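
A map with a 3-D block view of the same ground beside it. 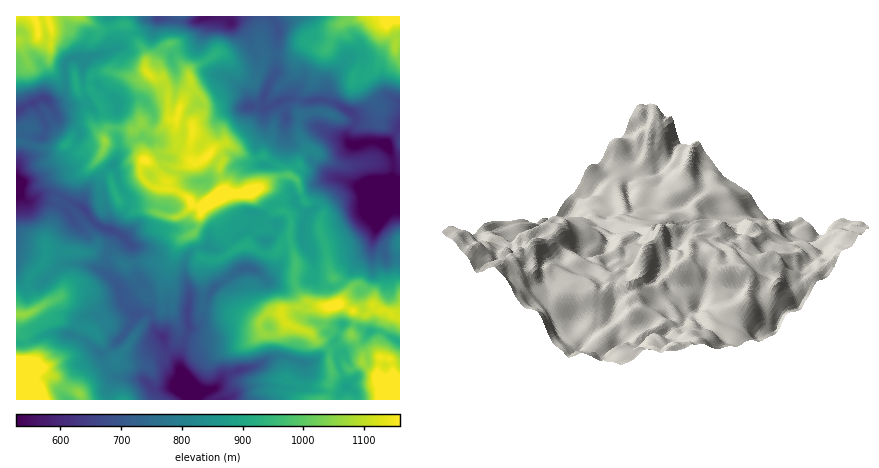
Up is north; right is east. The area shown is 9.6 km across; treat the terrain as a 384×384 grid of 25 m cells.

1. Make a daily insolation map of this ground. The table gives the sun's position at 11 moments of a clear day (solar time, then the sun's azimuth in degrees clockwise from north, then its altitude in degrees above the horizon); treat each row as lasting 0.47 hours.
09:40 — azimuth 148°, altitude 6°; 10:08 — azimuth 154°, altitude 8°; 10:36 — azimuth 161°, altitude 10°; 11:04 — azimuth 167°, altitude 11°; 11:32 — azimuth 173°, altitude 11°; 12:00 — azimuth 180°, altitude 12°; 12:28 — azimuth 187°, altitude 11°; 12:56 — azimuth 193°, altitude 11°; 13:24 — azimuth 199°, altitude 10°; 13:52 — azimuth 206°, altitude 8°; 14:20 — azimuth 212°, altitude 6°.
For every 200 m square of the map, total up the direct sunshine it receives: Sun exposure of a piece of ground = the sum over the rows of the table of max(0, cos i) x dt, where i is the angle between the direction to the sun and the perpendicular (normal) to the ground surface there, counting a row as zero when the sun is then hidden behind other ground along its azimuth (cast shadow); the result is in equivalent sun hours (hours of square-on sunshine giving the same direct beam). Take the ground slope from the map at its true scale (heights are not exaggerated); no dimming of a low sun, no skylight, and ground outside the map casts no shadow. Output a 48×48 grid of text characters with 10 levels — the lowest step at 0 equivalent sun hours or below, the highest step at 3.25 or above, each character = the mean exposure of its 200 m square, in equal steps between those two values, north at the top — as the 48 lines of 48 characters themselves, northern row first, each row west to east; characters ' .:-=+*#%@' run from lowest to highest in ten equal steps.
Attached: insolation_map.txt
+=-:.:=*+.                      :-:     .-=+=-=*
==--::-+#*::--:               ..::   .:-+*#*++*#
.:--===+=-==--.              ..:.. ..::=+=+****-
==#=-+*#+++--::    :.        .:...:-:..-=+==*#=:
=-**+*#*++:.  .   .:     :. .....:=*+=-===--=+==
-:-+++: .              .==-:...:---+**#*=:.::-=+
-=-+*:.        .    . .---=-:..--:--+*#*-..::-=+
*#%%#-:..:=+=:.==..  .  ..---::-..----++-.::=*##
@@@@#=-:.:-==*+=*+-  :.  ..:-:-:.:--:------=#%@@
%%##*+-=-:.:--+++=:. .:   ..:--.:--:=+==***##**#
*+-.-==+--:...:.--:. :-:  .:....:. ..  :+@@#=:.-
:  ..--:..:      -:.::...        .       =*=--:-
   : .::.        .:.-  :.        ..:-==-. :----=
 ....  .:.     :. ---:..           .::-*#+::----
:--.   .:- .----::=--::.              .-+**#%%#-
..     . :-.:-:  .:-::-:               .:-=--++-
#+-:.-=.:::+==:   .::::  -+:        .   .      -
*=-::=---.=#+..   :-:. .=:.:        :--.       :
=-:-===-:-%+:-==+:..:--=-..        ..=*=:..:--::
+**+=---=#+..----: .=*+:           .--::-==+*++=
==--=+++#*=:.-=+.....           :**::   .:--:--=
..=++*##*=--.-+##--:          :==-==            
 ...::=++-:-:.-+*#%%+    -+*#%@@*--=            
    .:::==-=+-:::--:-=..%@@@@@%+:..-=:          
      ...=+=*=-++:   *+#@@#+--=---.:: .         
       . .*###%##%@%@#%@#+--:::-=-:::...        
           :+#*------:-*=-::-:::..:::::.        
:.           :-+*+=:.-*=--:: .-=:.:.:-:..       
.:::.     ..  .-++++#@#=--: ..  .:. .::..      .
..::::::::-:     :-=*+.   .+*+:.:-.  .:.       .
...:::--=+=-:  .::-=+---:-***++=-::   .         
  ..      :-=--==--====+**+-..::. ::            
           .-=--=----+++++:       .             
       .:.  :--:-----=*+=.                      
      .::::.::-::-------.                       
    .=-----:.:--------::..          .           
  .++===--:...--=----::::...     .:--==+#- .-.  
=**-::--:.:.... .=+=-:--::::.  ==:.:=*%@@@%+#*=:
-. .:--:...:::  =+*+-:-:---:.:-==-.   -=:.=#*###
     .:---.-=. ---+--..:-=-:::-.:+**-.:-..    .=
        :---. :=:..:-::::::::=#%%%###=:--+-     
         .-: .-:...-=-:-::-=*@@@@@@#%@*:-=.     
      ... ...::..::=*=---+#@@@%*-=*%%*-..:. :.. 
-   .:.   .:-:::..-=**+=+#%%#-.     ..:.: =:....
  -=:     .:-=-==-==-*#***=.         .:::+*=    
 -:.==    ..  ..-=--:=*##+:...::::.   .-=+::-: .
=:  :=:  ...    .:. .:==:.-==:.::::.  :=-.-=--::
=.:: :++-..      .       -=::=++=-.    .  .--:::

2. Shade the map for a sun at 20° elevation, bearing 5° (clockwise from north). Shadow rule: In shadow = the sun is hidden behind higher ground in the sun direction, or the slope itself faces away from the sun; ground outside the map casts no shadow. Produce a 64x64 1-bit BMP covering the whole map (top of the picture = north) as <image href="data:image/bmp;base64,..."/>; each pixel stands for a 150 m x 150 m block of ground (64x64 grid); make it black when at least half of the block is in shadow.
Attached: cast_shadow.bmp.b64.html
<image width="64" height="64" href="data:image/bmp;base64,Qk0+AgAAAAAAAD4AAAAoAAAAQAAAAEAAAAABAAEAAAAAAAACAAATCwAAEwsAAAIAAAAAAAAA////AAAAAAAAAAAAAAAAAAAAAAEAAAAAAAAAB4AAAAAAAAAHAAAAAAAAAA4/AAHAAAAACH/gAEAAAAAAP//gAAAAAAAf/+AAAAAAAAP/4AAAAAAAAP+AAAAAAAAAD4ADAQAAAAAAAD/gAAAAAAAf//AAAAAAAH/4GAAAAAAAfwAAAAAAAAAAAAAAAAAAAAAAAAAAAAAAAAAAAAAAAAAAAAAAAAAAAAAAAAAAAAAAAAAAAAAAAAAAAAAAAAAfwAAAAAAAAA+AAAAAAAAcBgAAAAAAAB8AAAAAAAAED4AAAAAAAGADwAAAAAAB8fPmAAAAAAf///8AAAAABB+f/4AAAAAAAAX/wAAAAAAAAP/AAAAAAAfwP+AAAAAAD+AA4AAAANAMAAAAADxAGAgAAAYAP2AMAA4AAAA8AA4ADwAAEAAABgAAAAAQAIADAAAEAAAAgAAAAAAAAAAAAAAAAAAADAAAAAAAAAD+AAAAAAAAA/wAAAAAAAAGAAAAAAAAAAgAAAAAAAAAAYDAAAAAAAADwPAAAAAAAAPA/gAAAAAAA+P8AAAAAAAAP/wAAAAAAAAf/AAAAAAAAAcMAAAAAAAQAAQAAAAAADAAAAAAAAAAAAABgAAAAAAAABDAAAAAAAAQAAAAAAAAADgAAAAAAAAAcAAQAAAAAADgADAAAAAAAMEAAAAAAAAAAA=="/>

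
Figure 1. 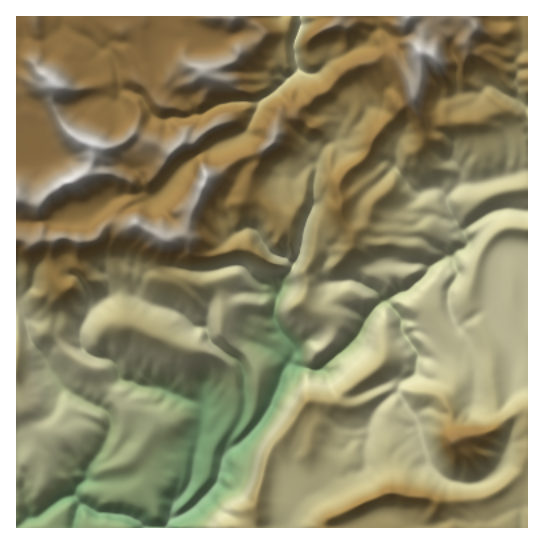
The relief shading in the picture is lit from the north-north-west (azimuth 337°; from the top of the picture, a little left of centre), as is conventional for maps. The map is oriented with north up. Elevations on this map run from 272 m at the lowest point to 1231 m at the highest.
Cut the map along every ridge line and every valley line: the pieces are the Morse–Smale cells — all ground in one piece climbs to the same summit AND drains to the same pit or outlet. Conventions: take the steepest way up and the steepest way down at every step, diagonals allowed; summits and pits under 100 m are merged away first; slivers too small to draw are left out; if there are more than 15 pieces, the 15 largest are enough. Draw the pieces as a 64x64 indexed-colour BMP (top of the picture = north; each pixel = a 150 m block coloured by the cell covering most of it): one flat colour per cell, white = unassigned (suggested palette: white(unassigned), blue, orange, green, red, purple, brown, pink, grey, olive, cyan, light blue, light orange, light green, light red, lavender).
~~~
<image width="64" height="64" href="data:image/bmp;base64,Qk12CAAAAAAAAHYAAAAoAAAAQAAAAEAAAAABAAQAAAAAAAAIAAATCwAAEwsAABAAAAAAAAAA////ALR3HwAOf/8ALKAsACgn1gC9Z5QAS1aMAMJ34wB/f38AIr28AM++FwDox64AeLv/AIrfmACWmP8A1bDFABERERERERERERMzMzMzMzMzVVVVVVVVVVVVVVVVVQAAEYERERERERERETMzMzMzMzM1VVVVVVVVVVVVVVVVUAARiBERERERERERETMzMzMzMzVVVVVVVVVVVVVVVVVVUBiIiBEREREREREREzMzMzMzM1VVVVVVVVVVVVVVVVVVGIiIgRERERERERERMzMzMzMzM1VVVVVVVVVVVVVVVVUYiIiIERERERERERETMzMzMzMzNVVVVVVVVVVVJVVVVRiIiIiBERERERERERMzMzMzMzMzNVVVVVVVUiIiJVVViIiIiIERERERERERETMzMzMzMzMzNVVVVVUiIiIiJVWIiIiIiBERERERERERMzMzMzMzMzMzVVVVUiIiIiIlVYiIiIiIgREREREREREzMzMzMzMzMzNVVVVSIiIiIiVViIiIiIiBEREREREREREzMzMzMzMzM1VVVVIiIiIiIlWIiIiIiIgRERERERERERMzMzMzMzMzVVVVUiIiIiIiVYiIiIiIiBERERERERERETMzMzMzMzNVVVUiIiIiIiJViIiIiIiIEREREREREREREzMzMzMzMzVSIiIiIiIiIlWIiIiIiIERERERERERERETMzMzMzMzMiIiIiIiIiIiVYiIiIiBEREREREREREREREzMzMzMzMzIiIiIiIiIiJViIiIiBERERERERERERERETMzMzMzMzMyIiIiIiIiIlWIiIgREREREREREREREREREzMzMzMzMzMiIiIiIiIiVYiIgRERERERERERERERERETMzMzMzMzMzIiIiIiIiJViIgRERERERERERERERERERMzMzMzMzMzMyIiIiIiIlWIiBEREREREREREREREREREREREzMzMzMzIiIiIiIiVYiBERERERERERERERERERERERERMzMzMzMiIiIiIiIliIERERERERERERERERERERERERETMzMzMyIiIiIiIiWIEREREREREREREREREREREREREREzMzMyIiIiIiIiIoERERERERERERERERERERERERERERMzMyIiIiIiIiIigRERERERERERERERERERERERERERETMzIiIiIiIiIiKBERERERERERERERERERERERERERERMzMiIiIiIiIiIhERERERERERERERERERERERERERERETMiIiIiIiIiIiERERERZhERFmERERERERERERERERERESIiIiIiIiIiJhERERFmZmZmYREREREREREREREREREREiIiIiIiIiImYRERFmZmZmZhEREREREREREREREREREREiIiIiIiIiZmERFmZmZmZmYRERERERERERERERERERERIiIiIiIiJmZmZmZmZmZmZmZmZmERERERERERERERERESIiIiIiImZmZmZmZmZmZmZmZmZhERERwREREREREREREiIiIiIiZmZmZmZmZmZmZmZmZhEREczBEREREREREREREiIiIiJmZmZmZmZmZmZmZmZmEREczMwRERERERERERERIiIiImZt3d3dZmZmZt1mZmZhEczMzBEREREREREREREiIiIiZm3d3d3WZmbd3dZmZmzMzMzMERERERERERERESIiIiKqp33d3d3d3d3d3WZmbMzMzBERERERERERERERESIiIqqnd3d33d3d3d3dZmZszMzMERERERERERERERERESIiqqd3d3d93d3d3d1mZszMzMwRERERERERERERERERERGqqnd3d3d9d3fd3dZmbMzMwREREREREREREREREREREaqqp3d3d3d3d33d1mZszMzBERERERERERFEREERERERqqqqp3d3d3d3d93dZmbMzMERERERERERFERERBERERGqqqqqp6qqqnd33d3dZszMzMwRERERERFEREREEREREaqqqqqqqqqqqnd93d3WbMzMzMERERERFEREREERERERqqqqqqqqqqqqp3d93d3czMzMzBERERERREREQRERERGqqqqqqqqqqqp3d3d93QAMzMzBERERERFERERBEREREaqqqqp3d3eqd3d3d3d9AADMzBEREREREUREREERERERqqqqp3d3d3d3d3d3d3dwAAzMERFEERERREREQRERERGqqqp3d3d3d3d3d3d3d3AADMzBERRBERRERERBEREREaqqp3d3d3d3e7u7d3d3dwAAzMwRFEERREREREERERERqu7gB3d3d3e7u7u7t3d3AAAMwRERRBREREREQRERERGu7uAAAAd3d7u7u7u7u7uwAAABERFEREREREREEREREe7u4AAAAAe7uZu7u7u7u7sAAAABFEREREREREREERRB7u7u7u7gC7uZm7u7u7u7u7AAAABEREREREREREREREHu7u7u7u7pmZmZu7u7u7u7uwAAAAREREREREREREREQe7u7u7u7umZmZmbmZu7u7u7v/8AAEREREBERERERERB7u7u7u7umZmZmZmZmZu7u7u///AAAAREAAREREREREHu7u7u7u6ZmZmZmZmZmbu7u7////8AAAAABEREREREQe7u7u7umZmZmZmZmZmZmbu7v/////8AAAAERERERERBAAAO7pmZmZmZmZmZmZmZm7u//////wAAAAREREREREEAAACZmZmZmZmZmZmZmZm7u7//////8AAAREREREREQQAAAJmZmZmZmZmZmZmZm7u7u//////wAAREREREREER"/>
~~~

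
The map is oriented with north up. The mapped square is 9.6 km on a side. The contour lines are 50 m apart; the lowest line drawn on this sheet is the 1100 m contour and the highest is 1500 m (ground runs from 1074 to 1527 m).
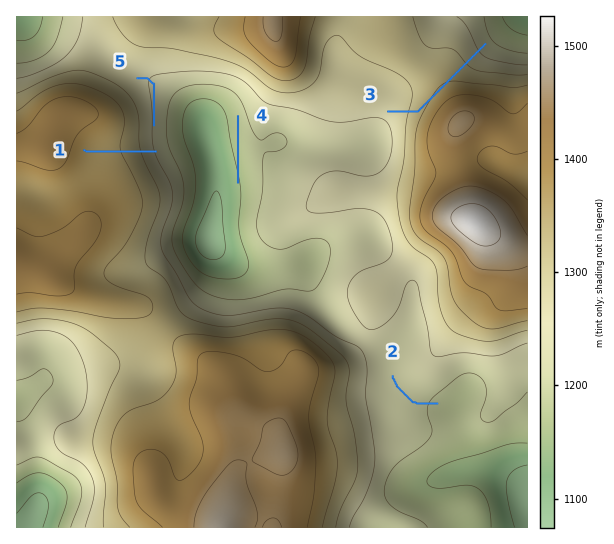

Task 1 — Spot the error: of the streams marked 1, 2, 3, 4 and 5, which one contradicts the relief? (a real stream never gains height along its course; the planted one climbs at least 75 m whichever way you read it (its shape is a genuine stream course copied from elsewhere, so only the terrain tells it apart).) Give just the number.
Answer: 3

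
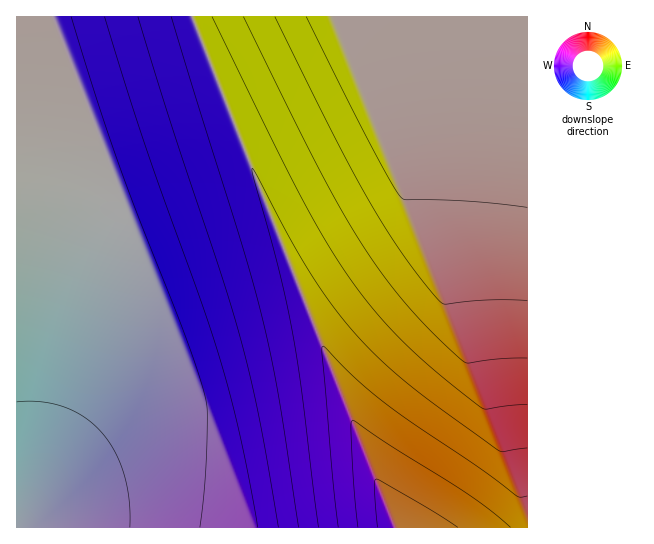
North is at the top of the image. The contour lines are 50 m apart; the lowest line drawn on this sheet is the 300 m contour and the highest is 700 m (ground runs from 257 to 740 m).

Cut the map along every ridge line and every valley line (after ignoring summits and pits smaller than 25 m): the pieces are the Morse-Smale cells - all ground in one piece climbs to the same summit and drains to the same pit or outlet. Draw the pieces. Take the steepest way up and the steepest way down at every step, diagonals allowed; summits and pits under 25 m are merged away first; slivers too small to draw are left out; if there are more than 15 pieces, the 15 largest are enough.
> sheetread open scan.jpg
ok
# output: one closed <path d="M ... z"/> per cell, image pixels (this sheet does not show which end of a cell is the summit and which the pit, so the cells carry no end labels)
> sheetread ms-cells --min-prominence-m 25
<path d="M191 16l-175 1 0 510 379 1z"/><path d="M527 16l-335 1 179 450 26 61 131-1z"/>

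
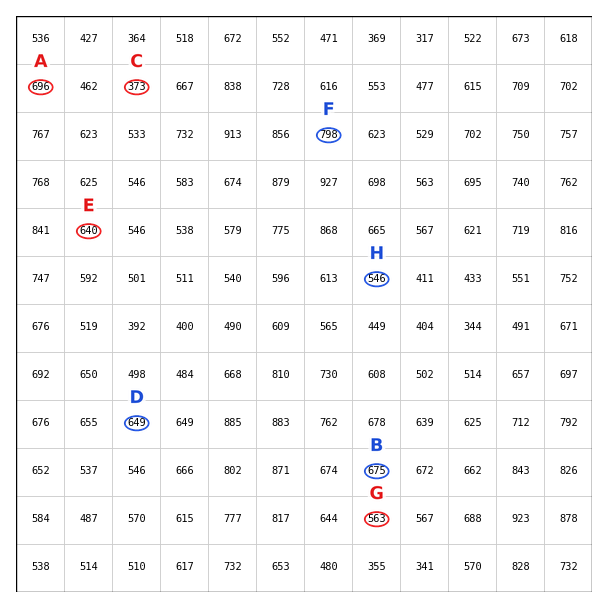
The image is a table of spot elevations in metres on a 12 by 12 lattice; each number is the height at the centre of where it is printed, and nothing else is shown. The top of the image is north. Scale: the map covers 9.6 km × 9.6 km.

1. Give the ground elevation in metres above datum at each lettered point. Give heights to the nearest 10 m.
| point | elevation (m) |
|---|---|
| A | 700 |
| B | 680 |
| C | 370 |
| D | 650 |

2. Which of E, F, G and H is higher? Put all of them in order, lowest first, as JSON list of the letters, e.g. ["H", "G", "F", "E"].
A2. ["H", "G", "E", "F"]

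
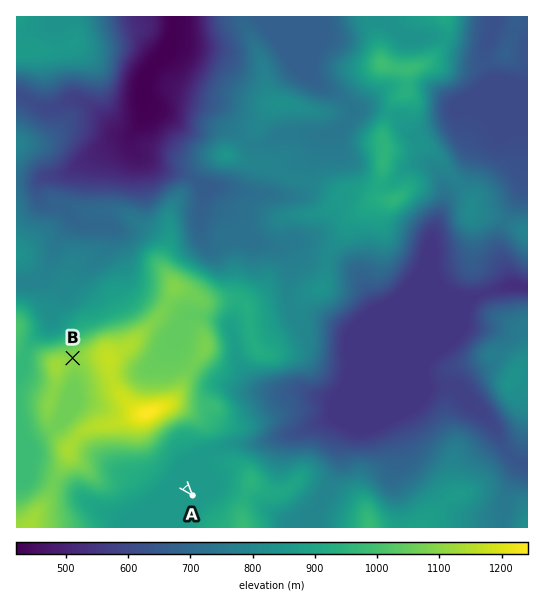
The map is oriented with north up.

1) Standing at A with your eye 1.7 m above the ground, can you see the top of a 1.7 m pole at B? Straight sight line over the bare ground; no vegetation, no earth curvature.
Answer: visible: false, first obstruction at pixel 159 456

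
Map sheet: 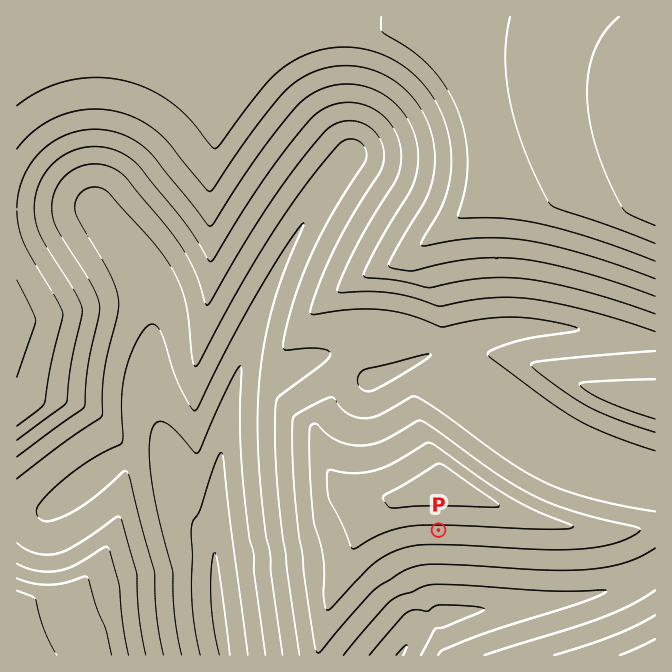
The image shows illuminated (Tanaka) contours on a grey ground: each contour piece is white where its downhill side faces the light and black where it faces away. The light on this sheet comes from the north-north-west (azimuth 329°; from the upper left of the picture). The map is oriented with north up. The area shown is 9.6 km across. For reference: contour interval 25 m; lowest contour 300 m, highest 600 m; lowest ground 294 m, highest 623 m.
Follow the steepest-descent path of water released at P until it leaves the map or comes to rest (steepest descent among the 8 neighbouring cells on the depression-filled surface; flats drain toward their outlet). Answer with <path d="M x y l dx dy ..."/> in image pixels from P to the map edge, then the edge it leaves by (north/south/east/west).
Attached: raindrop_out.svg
<path d="M438 530l0 85-6 7-8 2-7 4 0 2-10 14-2 4-5 7"/>
exit: south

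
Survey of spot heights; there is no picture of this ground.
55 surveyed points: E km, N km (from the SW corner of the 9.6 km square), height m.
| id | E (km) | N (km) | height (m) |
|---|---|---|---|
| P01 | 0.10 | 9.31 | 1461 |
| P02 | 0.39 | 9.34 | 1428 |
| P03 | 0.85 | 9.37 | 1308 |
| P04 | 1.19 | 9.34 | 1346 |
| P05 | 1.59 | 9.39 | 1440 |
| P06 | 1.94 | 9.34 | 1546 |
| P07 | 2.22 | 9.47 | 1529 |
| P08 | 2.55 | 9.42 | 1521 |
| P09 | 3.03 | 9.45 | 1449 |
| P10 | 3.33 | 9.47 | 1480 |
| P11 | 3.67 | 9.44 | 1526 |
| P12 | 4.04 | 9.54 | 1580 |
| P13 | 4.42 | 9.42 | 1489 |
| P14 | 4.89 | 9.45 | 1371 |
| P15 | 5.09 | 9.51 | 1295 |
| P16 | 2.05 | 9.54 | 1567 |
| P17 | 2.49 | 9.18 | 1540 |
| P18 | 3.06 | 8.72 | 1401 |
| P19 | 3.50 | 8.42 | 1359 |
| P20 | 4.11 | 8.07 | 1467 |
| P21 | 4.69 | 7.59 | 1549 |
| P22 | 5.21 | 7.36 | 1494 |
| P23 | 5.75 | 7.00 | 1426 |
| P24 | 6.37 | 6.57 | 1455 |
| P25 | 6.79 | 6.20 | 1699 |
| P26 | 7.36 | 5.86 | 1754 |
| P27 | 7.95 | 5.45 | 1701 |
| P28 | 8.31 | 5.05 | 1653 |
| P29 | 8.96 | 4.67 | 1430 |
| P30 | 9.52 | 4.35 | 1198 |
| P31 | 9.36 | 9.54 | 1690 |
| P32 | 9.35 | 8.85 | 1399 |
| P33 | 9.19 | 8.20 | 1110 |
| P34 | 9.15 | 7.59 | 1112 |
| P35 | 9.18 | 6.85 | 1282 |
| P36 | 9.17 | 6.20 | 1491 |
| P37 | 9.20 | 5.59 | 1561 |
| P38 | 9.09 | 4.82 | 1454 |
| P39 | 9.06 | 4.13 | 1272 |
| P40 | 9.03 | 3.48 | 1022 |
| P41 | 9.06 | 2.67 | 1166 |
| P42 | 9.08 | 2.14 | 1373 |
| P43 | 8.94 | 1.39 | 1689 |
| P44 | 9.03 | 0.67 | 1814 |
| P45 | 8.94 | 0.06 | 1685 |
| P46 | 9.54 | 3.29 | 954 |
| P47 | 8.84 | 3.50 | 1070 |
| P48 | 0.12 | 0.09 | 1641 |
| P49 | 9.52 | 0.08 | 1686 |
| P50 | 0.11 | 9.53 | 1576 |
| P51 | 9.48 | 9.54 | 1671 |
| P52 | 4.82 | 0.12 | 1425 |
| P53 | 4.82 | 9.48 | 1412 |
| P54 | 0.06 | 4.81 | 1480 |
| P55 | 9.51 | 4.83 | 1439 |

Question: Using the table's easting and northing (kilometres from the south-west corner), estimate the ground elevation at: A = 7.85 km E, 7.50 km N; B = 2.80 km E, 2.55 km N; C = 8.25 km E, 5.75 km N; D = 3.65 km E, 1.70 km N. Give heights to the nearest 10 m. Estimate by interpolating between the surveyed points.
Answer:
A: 1380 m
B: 1560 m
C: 1570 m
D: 1390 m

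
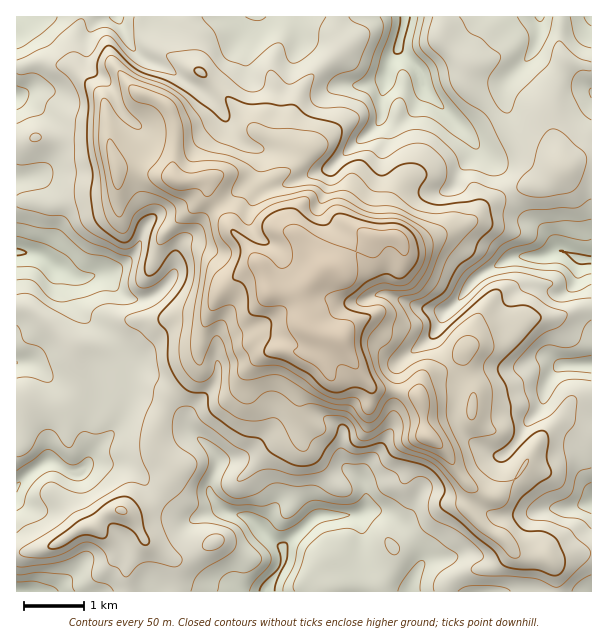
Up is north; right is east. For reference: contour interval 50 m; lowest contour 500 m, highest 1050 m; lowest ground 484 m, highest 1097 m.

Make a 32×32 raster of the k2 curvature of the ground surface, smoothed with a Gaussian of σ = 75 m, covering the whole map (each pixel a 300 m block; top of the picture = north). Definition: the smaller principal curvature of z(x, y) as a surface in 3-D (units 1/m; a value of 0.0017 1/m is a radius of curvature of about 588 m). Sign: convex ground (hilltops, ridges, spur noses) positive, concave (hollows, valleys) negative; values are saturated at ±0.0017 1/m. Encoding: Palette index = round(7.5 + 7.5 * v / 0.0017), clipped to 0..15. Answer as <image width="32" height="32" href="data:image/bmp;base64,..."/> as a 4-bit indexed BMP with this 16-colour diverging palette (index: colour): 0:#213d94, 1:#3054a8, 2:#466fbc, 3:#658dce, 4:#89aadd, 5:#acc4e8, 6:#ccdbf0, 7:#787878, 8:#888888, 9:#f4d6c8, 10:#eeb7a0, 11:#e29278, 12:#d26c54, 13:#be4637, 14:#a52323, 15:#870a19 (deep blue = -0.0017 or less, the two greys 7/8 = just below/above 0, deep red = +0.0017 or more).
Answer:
<image width="32" height="32" href="data:image/bmp;base64,Qk12AgAAAAAAAHYAAAAoAAAAIAAAACAAAAABAAQAAAAAAAACAAATCwAAEwsAABAAAAAAAAAAlD0hAKhUMAC8b0YAzo1lAN2qiQDoxKwA8NvMAHh4eACIiIgAyNb0AKC37gB4kuIAVGzSADdGvgAjI6UAGQqHADRXdnZ3ZmMJiHeESWVDNFWGQmdmd2V6BId2dzVXWHiGeJM1aGaJVhOYhYhWUlhpd3VnhGdkaVBRJ3WFVkdnWXdVRWmFZjAEaCACNVd2RCETWXVWVXcVp1VYkog0R4ZmdARCVVaINIZXVUNlM2ZWiISBRkd4eVJGeZUyVEZ0M4ZmhHdmeHQndXh2Jwa5NHNXV3d3hmhzaIdnYRgiVChnFXeHd3dnZUiHViY4M5VId2KIlmd3Z1dEdlRqZ0SUV3dhiDV3d3V4cXZXd3chhWVDVAB2iHdleGGHd3dzUwSJd1R3d3dmd1ZiZmiHhGdgiGZ2d3dld3Z1dGZGdUaVIBdml3eGVnQQNXg5d2UwAFcDlmMmhkMyeQR4VmZ4lVp2UCd4dCFWUwczZGlWeGZolWgQABFWVmgUYkZSR3ZYenVnZoRXd1d5UFYoVZhFdnlGeIZFd4hmaGMlY1J4NmNDNGd1aHZmZ0hUlodGIVNWZlQnZYeGVWZIVZWJZXYQd1iJRUV3lodUaGVkRTRnhgZImGRXd4eIU3hVdlVYd4dQVoc0d3d3ZXN1NndUeHdnlxZjJnaIdjZUgpeTJ2VnRGUnMYdmiHVlZTR1AXdVdnQzFwaHZHdld4ZJAFeFV3R3mBMleIY2h1Z2RQh2dmZ1Z4hQiXd4VXV1ZiFnd3Z2dnh3gGh3h2N1"/>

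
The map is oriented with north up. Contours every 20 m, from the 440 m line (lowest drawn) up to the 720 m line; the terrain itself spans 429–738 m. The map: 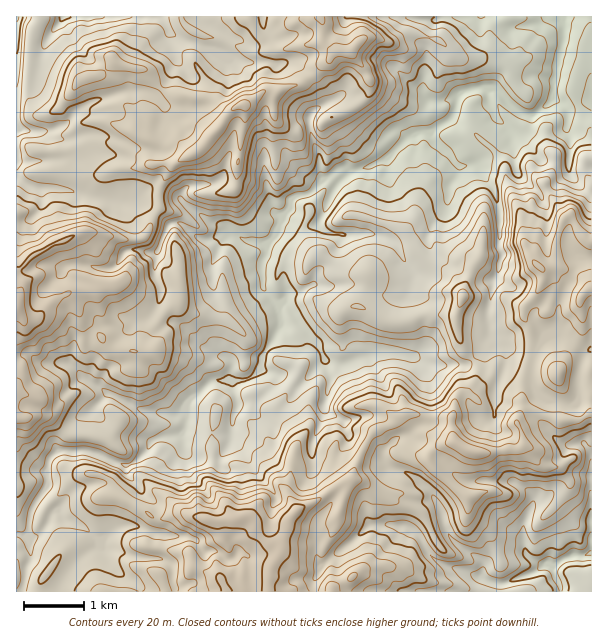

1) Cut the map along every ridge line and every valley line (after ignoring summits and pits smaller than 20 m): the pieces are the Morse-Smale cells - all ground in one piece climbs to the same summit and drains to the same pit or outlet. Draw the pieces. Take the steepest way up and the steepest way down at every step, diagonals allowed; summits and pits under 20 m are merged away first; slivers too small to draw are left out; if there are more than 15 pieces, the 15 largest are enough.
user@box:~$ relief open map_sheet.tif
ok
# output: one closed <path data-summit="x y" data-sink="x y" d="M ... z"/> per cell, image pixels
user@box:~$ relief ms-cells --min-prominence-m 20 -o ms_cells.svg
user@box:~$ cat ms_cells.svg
<path data-summit="296 512" data-sink="563 17" d="M374 234l-32 1-6 17-6 9-11 9-5 12-18 12-8 0-2 2-3 7 6 5 9 13 20 21 7 18-14 14-6 0-9-4-6 0-8 4-13-2 2 11-6 10-13 10-14 1-6 16 0 11-2 2-21 0-24-5-3 6-27 5-20 23-9 4-37-15-32 0-8 8-3 12 2 15-17 26-3 24-12-2 1 58 297-1 0-12 11-16-3-5 2-10 12-21 10-41 6-7 4-17 12-24 6-6 18-8 10-9 12-1 15 4 3-4-2-31-9-21-7-5 10-9 2-4-2-23-4-16-10-11 4-22-10-11-11-20z"/><path data-summit="17 308" data-sink="563 17" d="M347 96l-6 0-29 17-4 10 5 20 6 10 3 27-10 12-4 2-12 2-6 5 0 6-8 11-5 15-11 13-23-6-10-6-11 0-10 6-9 0-23-17-10 1-14-12-5 9-3 12-8 7-18 0-29-8-10 0-51 24-16 16 0 85 13-3 12 8 28 2 15 15 24 14-18 19-10 4-10 9-12 16-2 6 3 4 30 0 37 15 9-4 20-23 27-5 3-6 24 5 21 0 2-2 0-11 6-16 14-1 13-10 6-10-2-11 13 2 8-4 6 0 9 4 6 0 14-14-7-18-35-40 5-8 8 0 18-12 5-12 11-9 6-9 6-17 32-1 10 2 12 7 8 18 6 5 11-8 7-10 0-14 6-12 12-13 4-23 8-13 0-8-24-24-5-8-6-1-15 6-7-6-17 2-20-18-8-12z"/><path data-summit="473 452" data-sink="591 554" d="M534 412l-7 0-10 8 7 24-6 6-14 0-9 2-25-1-16-10-4-21-19-2-5 6-9 3-7 7-14 5-14 14 2 9 6 7 21 6 21 19 7 12 6 22 6 11 7 7 18 10 6 7 1 7 5-6 27-11 10 0 15 11 15 1 14-9 13 0 10-4 0-97-8-11-17 1-9-5-14-14-2-10z"/><path data-summit="17 308" data-sink="563 17" d="M591 16l-150 0-4 3-4 4-7 24 1 12-5 25 2 11 6 6-2 9 8 13 4 3 11-7 5-9 1-12 4-6 13-4 15 0-1 14 8 15 16 16 10 5 20 22 16 3 11-1 2 14 16 16 4 1z"/><path data-summit="539 266" data-sink="563 17" d="M489 88l-15 0-13 4-4 6-1 12-5 9-14 8-7 7 4 7 25 25 15-2 20 27 6 28-1 27 3 12-3 12-6 11-5 25 2 29 8 9 8 2 12 8 15 2 13-18-2-6-10-14 1-6 7-6 6 0 7 2 3 5 4-17 10-20 6-18 14 0 0-64-5-2-18-20-15 14-12 6-5 0-6-5-14-14-6-29 0-10-15-17-8-15z"/><path data-summit="243 105" data-sink="17 17" d="M201 46l-7 8 0 9 12 21 0 11-2 3-27-2-15-6-7 6-11-5-18 0-37 12-14 9-12 14-14 5 13 10 0 17 8 3 0 16-4 13 42 10 29 0 19 12 4-5 0-19 10-20 7-6 21-11 35-42 16-6 15-12 12 1 12-6 11-1 11-8-7-9-9-6-10 0-8 4-6-4-36-1z"/><path data-summit="243 105" data-sink="563 17" d="M309 78l-10 7-11 1-12 6-12-1-15 12-16 6-35 42-21 11-7 6-10 20 0 19-3 6 13 11 10-1 23 17 9 0 10-6 11 0 10 6 23 6 11-13 5-15 8-11 0-6 6-5 12-2 14-14-3-27-6-10-5-20 4-10 10-8 0-6z"/><path data-summit="462 297" data-sink="563 17" d="M474 164l-16 3 0 6-8 13-4 23-12 13-6 12 0 14-7 10-11 9 4 5-4 22 10 11 6 28-2 15-10 9 15 7 36 2 17-16 8-14-2-30 5-25 6-11 3-12-3-12 1-27-6-28z"/><path data-summit="350 51" data-sink="563 17" d="M440 16l-119 0 1 25 10 9 5 1-27 26 12 22 0 6 19-9 6 0 9 8 8 12 20 18 17-2 7 6 15-6 8 1 8-7-11-16 2-9-6-6-2-11 5-25 0-18 6-18z"/><path data-summit="17 308" data-sink="17 17" d="M20 128l-4 1 1 142 15-15 51-24 10 0 29 8 18 0 8-7 3-12 5-6-1-4-18-11-29 0-42-10 4-13 0-16-8-3 0-17-14-9-19 0z"/><path data-summit="114 60" data-sink="63 17" d="M161 16l-98 0-21 30-11 1-1 49 6 15 8 4 12-5 16-17 8-13 21-6 13-13 12 6 18 3 17 18 7-7 8-21-6-15 0-12z"/><path data-summit="296 512" data-sink="591 554" d="M414 414l-15 2-7 8-18 8-6 6-12 24-4 17-6 7-9 36-13 26-2 10 2 4 5-2 42-36 22 0 12 2 8 4 8 9 7 15 10 8 42 15 2-14-31-24-6-11-6-22-7-12-16-16-11-6-15-3-8-10 2-9 6-6 12-8 8-2 7-7 9-3 4-4-1-2z"/><path data-summit="473 452" data-sink="563 17" d="M506 346l-4 1 3 3 0 15-11 27 0 24-2 4-12-2-11-16 1-7 17-18-4-29-18 18-27 0-18-6 10 23 0 34 2 3 18 0 4 21 20 11 21 0 26-4 3-4-7-24 10-8 15 3 5-11 0-5-12-9-3-9 2-24-16-3z"/><path data-summit="332 591" data-sink="591 554" d="M393 524l-22 0-46 39 6 9 0 15 2 5 166-1 1-8-11-1-10-6-41-14-10-8-7-15-8-9-8-4z"/><path data-summit="17 419" data-sink="563 17" d="M29 354l-13 5 1 116 7 0 9-5 12 2 3-2 1-11 9-9 0-9 12-16 10-9 10-4 18-19-24-14-15-15-28-2z"/>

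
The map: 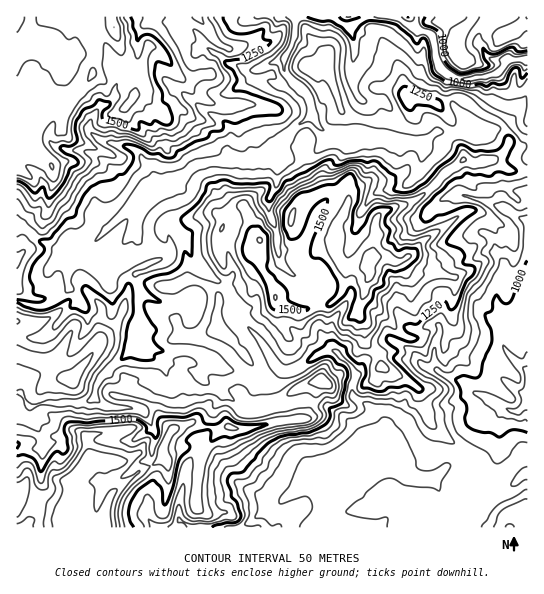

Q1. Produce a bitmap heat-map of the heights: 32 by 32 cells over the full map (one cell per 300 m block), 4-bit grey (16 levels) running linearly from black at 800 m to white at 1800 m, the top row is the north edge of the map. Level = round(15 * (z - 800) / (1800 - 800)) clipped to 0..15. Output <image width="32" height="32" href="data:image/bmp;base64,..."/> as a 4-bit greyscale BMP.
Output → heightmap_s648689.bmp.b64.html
<image width="32" height="32" href="data:image/bmp;base64,Qk12AgAAAAAAAHYAAAAoAAAAIAAAACAAAAABAAQAAAAAAAACAAATCwAAEwsAABAAAAAAAAAAAAAAABEREQAiIiIAMzMzAERERABVVVUAZmZmAHd3dwCIiIgAmZmZAKqqqgC7u7sAzMzMAN3d3QDu7u4A////AMzu7sqZiIdVRENERERERWbd3u7KqpqHVERDRERERERV3N7t26uahlRERERERERERMvN7dy8qodlRERERERERES6vO7dzKqYdlREREREREREqavdzLy6qphlVURERFRDNJmbu7uru6uqqYZUREVUMzOImYiZmZqZmZmXZURWVDIiiZmImYiIiIiJmXZmZlMiIpmql4iIh4iIeJl2iHVDMyKZmah3d4d4iIh3Z4dlVEMymJmZdnd4iIiJh3iHZlVDI5iJiIZ3iJiImYial3ZWQzOHd3h3d3eIiaqqq5iHZkMzd2Z3d3d3iJq6qquoiHdTM3ZmZmZ3h4iaqqq8upmIZDOGZmZmZneZq6qrvMu5h3VDh2VVVWZ3mbuau7vLqYdlRHh2ZVVmd5qqm6u7uoiHZVSJh2ZVZniaqaururqHd3ZUmqhmZVVniZeLu7qZiGZlVbu5d2VVVnd3aJq6h2d2ZmbMyph2VlVVVVZ4iHZmeHd2zLqYh3dmVVVVZlVlVWd3dszLmImZh2ZmVVVVVVVWZmbMy5q7u5h3dmVFZVZmZmZlzMy6zLqYiHdlRmVWd3ZlVczMzLy6mYdmVFZVVnZURETMzNzMuqmXZVVmVFVUIzIjzMzMy7qYh3ZFZlRVVDVDIszMzMu5mIh3ZFVERDM1RFTMzN3KmZmGZlRDMzMjRFRF"/>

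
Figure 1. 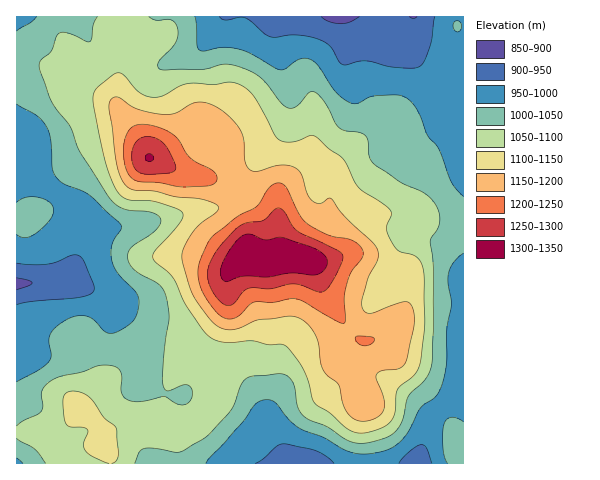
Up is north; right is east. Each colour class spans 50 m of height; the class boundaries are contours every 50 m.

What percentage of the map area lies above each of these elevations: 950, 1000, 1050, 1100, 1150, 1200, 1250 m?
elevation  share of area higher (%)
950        95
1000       76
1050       55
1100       33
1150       20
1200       9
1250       4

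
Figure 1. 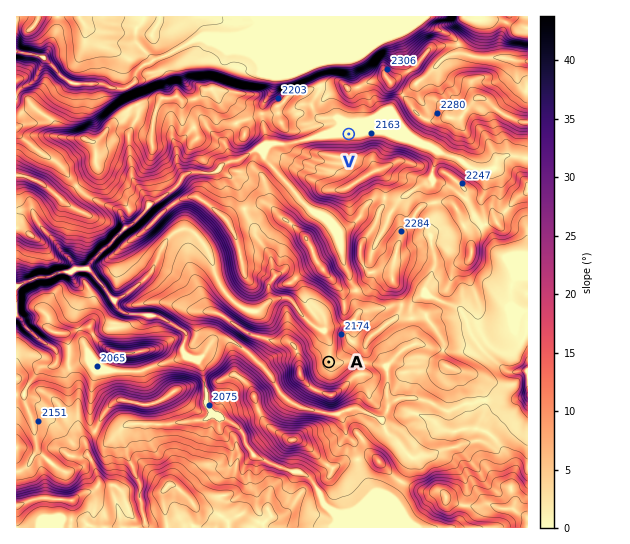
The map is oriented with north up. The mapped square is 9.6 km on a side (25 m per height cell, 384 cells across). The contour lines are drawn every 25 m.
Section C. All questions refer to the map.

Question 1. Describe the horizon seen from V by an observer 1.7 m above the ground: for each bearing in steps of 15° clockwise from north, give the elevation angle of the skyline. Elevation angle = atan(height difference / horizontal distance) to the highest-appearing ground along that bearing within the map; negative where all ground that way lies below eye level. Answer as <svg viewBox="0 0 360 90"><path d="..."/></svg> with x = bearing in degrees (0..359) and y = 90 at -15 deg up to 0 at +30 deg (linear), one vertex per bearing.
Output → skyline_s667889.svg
<svg viewBox="0 0 360 90"><path d="M0 44l15 3 15-2 15 1 15 6 15-1 15 2 15-2 15-15 15-5 15-1 15-1 15 0 15 2 15 2 15 5 15 7 15 12 15-3 15 0 15 0 15 1 15 0 15-3"/></svg>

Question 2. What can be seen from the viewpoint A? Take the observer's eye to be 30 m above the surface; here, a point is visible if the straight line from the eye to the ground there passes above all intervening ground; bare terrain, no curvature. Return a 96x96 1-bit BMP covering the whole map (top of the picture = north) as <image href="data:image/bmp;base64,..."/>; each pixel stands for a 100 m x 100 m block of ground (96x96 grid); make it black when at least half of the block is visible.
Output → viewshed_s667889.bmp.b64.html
<image width="96" height="96" href="data:image/bmp;base64,Qk2+BAAAAAAAAD4AAAAoAAAAYAAAAGAAAAABAAEAAAAAAIAEAAATCwAAEwsAAAIAAAAAAAAA////AAAAAAAAAAAAAAAAAAAAAAAAAAAAAAAAAAAAAAAAAAAAAAAAAAAAAAAAAAAAAAAAAAAAAAAAAAAAAAAAAAAAAAAAAAAAAAAAAAAAAAAAAAAAAAAAAAAAAAAAAAAAAAAAAAAAAAAAAAAAAAAAAAAAAAAAAAAAAAAAAAAAAAAAAAAAAAAAAAAAAAAAAAAAAAAAAAAAAAAAAAAAAAAAAAAAAAAAAAAAAAAAAAAAAAAAAAAAAAAAAAAAAAAAAAAAAAAAAAAAAAAAAAAAAAAAAAAAAAAAAAAAAAAAAAAAAAAAAAAAAAAAAAAAAAAAAAAAAAAAAAAAAAAAAAAAAAAAAAAAAAAAAAAAAAAAAAAAAAAAAAAAAAAAAAAAAAAAAAAAAAAAAAAAAAAAAAAAAAAAAAAAAAAAAAAAAAAAcAAAAAAAAAAAAAAB+AAAAAAAAAAAAAAD/AAAAAAAAAAAAAAD/gAAAAAAAAAAAAAH/4AAAAAAAAAAAAAH/4AAgAAAAAAAAAAH/4AAAAAAAAAAAAAH/8AAAAAAAAAAAAAH/8AAAAAAAAAAAAAH/8AAAAAAAAAAAAAH/EAAAAAAAAAAAAAD/AAAAAAAAAAAAAAA8AAAAAAAAAAAAAAB+AAAAAAAAAAAAAAT/AAAAAAAAAAAAAAX/gAAAAAAAAAAAAAP/AAAAAAAAAAAAAAP/AAAAAAAAAAAAAAf/YAAAAAAAAAAAAB/+OYAAAAAAAAAAAx/8P4AAAAAAAAAAB4P8P4AAAAAAAAAAD4H4PgAAAAAAAAAAD4DgIAAAAAAAAAAAD4DAIAAAAAAAAAAAD4BAIAAAAAAAAAAADwAAIAAAAAAAAAAADw+AAAAAAAAAAAAAHx+AAAAAAAAAAAAAHjwAAAAAAAAAAAAAHnwAAAAAAAAAAAAAPHwAAAAAAAAAAAAAPHgAAAAAAAAAAAAAHQAAAAAAAAAAAAAADwAAAAAAAAAAAAAAAQAAAAAAAAAAAAAAAAAAAAAAAAAAAAAAAAAAAAAAAAAAAAAAAAAAAAAAAAAAAAAAAAAAAAAAAAAAAAAAAAAAAAAAAAAAAAAAAAAAAAAAAAAAAAAAAAAAAAAAAAAAAAAAAAAAAAAAAAAAAAAAAAAAAAAAAAAAAAAAAAAAAAAAAAAAIBAcAAAAAAAAAAAAQAAcAAAAAAAAAAAAAAAMAAAAAAAAAAAAAAAAAAAAAAAAAAAAAAAAAAAAAAAAAAAAAAAJAAAAAAAAAAAAAADfgAAAAAAAAAAAAAL/gAAAAAAAAAAAAAf/gAAAAAAAAAAAAAf/gAAAAAAAAAAAAAAHAAAAAAAAAAAAAAAAAAAAAAAAAAAAAAAAAAAAAAAAAAAAAAAAAAAAAAAAAAAAAAAAAAAAAAAAAAAAAAAAAAAAAAAAAAAAAAAAAAAAAAAAAAAAAAAAAAAAAAAAAAAAAAAAAAAAAAAAAAAAAAAAAAAAAAAAAAAAAAAAAAAAAAAAAAAAAAAAAAAAAAAAAAAAAAAAAAAAAAAAAAAAAAAAAAAAAAAAAAAAAAAAAAAAAAAAAA="/>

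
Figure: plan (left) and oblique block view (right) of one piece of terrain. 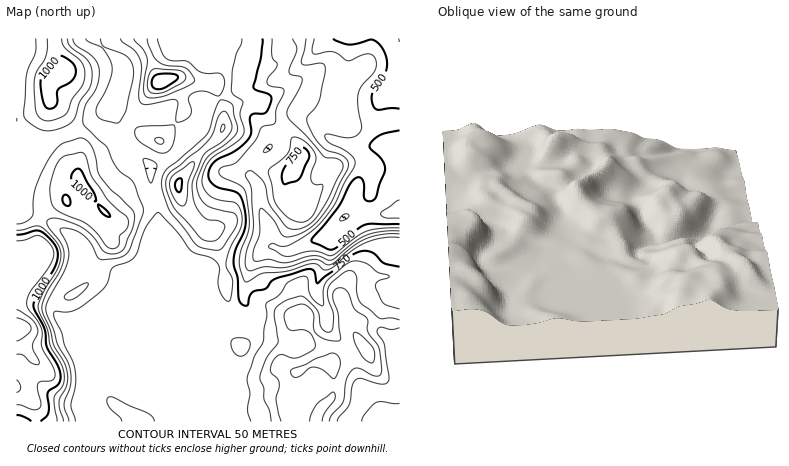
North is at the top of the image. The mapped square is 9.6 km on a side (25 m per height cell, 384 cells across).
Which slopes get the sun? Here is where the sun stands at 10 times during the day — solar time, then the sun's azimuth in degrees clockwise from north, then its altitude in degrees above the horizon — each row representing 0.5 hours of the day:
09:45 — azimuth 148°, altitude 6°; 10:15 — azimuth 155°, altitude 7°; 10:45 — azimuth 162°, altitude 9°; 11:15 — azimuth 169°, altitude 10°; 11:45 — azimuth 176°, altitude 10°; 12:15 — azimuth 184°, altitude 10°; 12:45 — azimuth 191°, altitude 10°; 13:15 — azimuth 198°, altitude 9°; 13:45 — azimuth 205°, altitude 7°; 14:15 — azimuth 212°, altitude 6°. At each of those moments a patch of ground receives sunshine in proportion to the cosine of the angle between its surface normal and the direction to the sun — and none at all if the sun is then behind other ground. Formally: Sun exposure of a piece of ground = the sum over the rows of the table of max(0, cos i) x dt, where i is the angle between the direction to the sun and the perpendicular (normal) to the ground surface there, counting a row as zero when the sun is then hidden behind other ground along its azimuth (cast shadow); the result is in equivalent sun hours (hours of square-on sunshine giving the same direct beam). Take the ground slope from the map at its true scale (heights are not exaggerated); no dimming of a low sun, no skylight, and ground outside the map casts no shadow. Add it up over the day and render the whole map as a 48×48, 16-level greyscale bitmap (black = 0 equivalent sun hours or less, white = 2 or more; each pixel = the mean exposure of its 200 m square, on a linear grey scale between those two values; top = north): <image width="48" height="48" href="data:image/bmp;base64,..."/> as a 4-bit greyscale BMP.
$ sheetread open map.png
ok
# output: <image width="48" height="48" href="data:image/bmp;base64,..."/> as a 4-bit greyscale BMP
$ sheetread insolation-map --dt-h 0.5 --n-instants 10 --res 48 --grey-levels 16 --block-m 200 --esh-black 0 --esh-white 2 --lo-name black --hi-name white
<image width="48" height="48" href="data:image/bmp;base64,Qk32BAAAAAAAAHYAAAAoAAAAMAAAADAAAAABAAQAAAAAAIAEAAATCwAAEwsAABAAAAAAAAAAAAAAABEREQAiIiIAMzMzAERERABVVVUAZmZmAHd3dwCIiIgAmZmZAKqqqgC7u7sAzMzMAN3d3QDu7u4A////AImpZDRWZ4dTNFVVVVVVZnZ3ZVV5l2ZmZszJUzRmeIQRI1VVVVVVVoh3dUR82nZmZslkVmZmdjIjRVVVVVVVVWhmZlM3qHZmd4ZFnKZmVDNFVVVVVVVVVVVEZmQ0Zmd4mFRZ3ZZWVUVVVVVVVVVmZ3ZVZ2VVZ4nNp0aLp2VVVVVVVVVVVVZmZWiXeHd3eb38ZViYQzRVVmZVVVVVVVZmVDV2RXmXeLy3RWdjESNUVmZlVVVWZmZnZTIxACRVVoqFRZYxECRVRWZmZmZmZmZ3dTEQAAASJYhkVqhTITRVVGZmZmZmZmZmZUIiISQgFoUSV7qWM0VVVFZmZmZmZmZTNEVnmIUASFECV4hTIjVWZUVWZmZmZmUxEjVou5MBd0M1eAARI0VWZlRVVWZmVVNFYyV3iYUTZURURAASNXdmZlVVVWZmVEWIVFVUNEM2dBARABJFV5mGZmZVVVZVRWiEJoQQAABKhBEiEVWJZWipd2ZVVVVEV4h1NCAAAABHMzM0M2eblCR5h2ZmZVRFZmd2MRIiESIyElVEVmaM2DI2d2ZmZlRWZVZVISIhEkIAE1ZniEVp3GQ0Zmd3ZlVmZVUzEAAAABIAAkRDMkVnq4VFebqHZmZmZnZEMAAAAAAAAAEQAFZniHZmr/6nZmZnm7l2UQAAAAAAAAATI1Z3Q0Vnv/2XZmZo3+yZdBAAAAAAAAAldxJBATV7yGiXZmeKzLq7pkIRAAAAAAABIwAAAlnOlXqodnebp2irpkRolhAAAAAAAAAAJa/6eKmJh3nLdURphkSLztUAAAAAABACWt2XiDJImIvZUxETVUe8q9xRAAAAACETerdoYgAlZozHMQABNWrKd3qkEAAAAjNFd2aIMRIzRou2MQABNWmYZUapMQAAJFVVZUeFISM0RpuWMQAAJWZ2ZTWKchERI1VUVWdiEiM0RXdmUxAAFGdmhkRpt0RVRFVURFUyEjM0RDEopiEBJYhmqWRIy4ZmZlVUMzMzREM0RBAEunZmZlQjaIZFm6h2VVREMiE0REM0ZkAAXNuphSEAFZchE1ZURFRDIREkNENHq5MAGv/rqFMhI0IAACMjNGVUMhESI0R7y5UQAs/+24VEMQAAA2ZVVneIZCERIjWJYzQxACvtupd2MAEBR4mZmXiruoQRIjVSABNlISWXVoqVEBJYh2Z5qmiszLhDM0QxERSJYzIzNapiETVndlRFZ1aKu5hlRFRGVERoZTEkaLllVVZlVVQyIlVoiHiYZVVpzKdERVEUeqmIh3ZVVVVCEVVnVoq7hlVY//6XiHUQIiN5h2ZlVWZVQ1VmZ4q6hmVFr//8y6ljMgAUeHZlVmiHZVVWiZiHd2VEVY3rdlVmZ0MyNndlVWipdlQyRndlZmVVMAAiEAFGZnZ2ITZlVFeJdlQhEjMzRVVmMAAAERJWZnZocgFFREVmZVQzMxABJGaIQAABRERWZmZFiCACIiM0RVVEQQABNpq5QAATVVVmZmZDV2EAAQASNFVVVBASRpqnMQEkVVVmZVZTNXYhIyIjRQ=="/>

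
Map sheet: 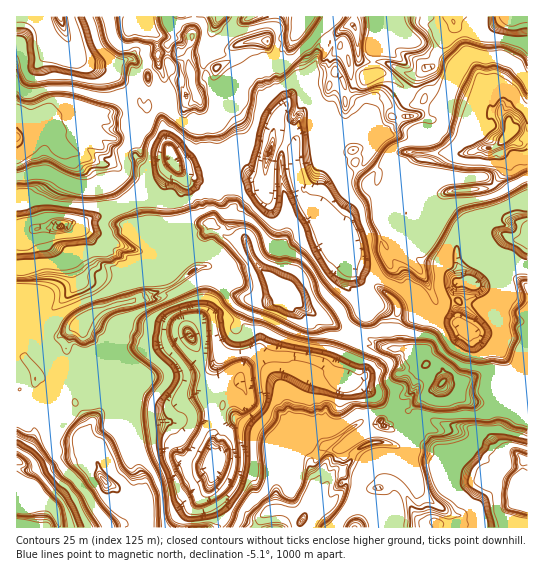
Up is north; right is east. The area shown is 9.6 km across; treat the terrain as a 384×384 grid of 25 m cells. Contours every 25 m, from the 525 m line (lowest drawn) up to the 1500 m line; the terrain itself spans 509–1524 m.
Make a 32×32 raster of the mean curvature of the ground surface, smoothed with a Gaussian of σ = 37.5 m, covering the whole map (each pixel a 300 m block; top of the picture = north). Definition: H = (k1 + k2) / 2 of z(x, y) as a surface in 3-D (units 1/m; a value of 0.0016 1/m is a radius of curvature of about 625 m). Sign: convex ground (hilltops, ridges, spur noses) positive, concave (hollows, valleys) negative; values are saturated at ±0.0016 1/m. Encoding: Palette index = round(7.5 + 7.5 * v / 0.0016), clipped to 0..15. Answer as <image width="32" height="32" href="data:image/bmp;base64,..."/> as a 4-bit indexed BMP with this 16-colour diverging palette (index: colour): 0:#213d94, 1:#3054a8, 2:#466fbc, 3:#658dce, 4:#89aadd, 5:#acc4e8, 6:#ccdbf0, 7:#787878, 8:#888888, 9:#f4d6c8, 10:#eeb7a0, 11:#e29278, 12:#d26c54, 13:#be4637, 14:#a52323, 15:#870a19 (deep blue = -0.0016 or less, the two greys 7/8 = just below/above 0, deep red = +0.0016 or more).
<image width="32" height="32" href="data:image/bmp;base64,Qk12AgAAAAAAAHYAAAAoAAAAIAAAACAAAAABAAQAAAAAAAACAAATCwAAEwsAABAAAAAAAAAAlD0hAKhUMAC8b0YAzo1lAN2qiQDoxKwA8NvMAHh4eACIiIgAyNb0AKC37gB4kuIAVGzSADdGvgAjI6UAGQqHAKwHhqfTJZePq6aFmJJJepxDB5uI52FmqtiMaIls9bhSYYh+itd3FKZg2mZXfRoldmi3q5THRQeng83EiIhrF8QVnYpXwSgCqodYWFaIaNKwm06dPILmRryIamfKeViJRsh18n1mmGi2yZmpNnh3SG13d0d9UKd3B6lZbapoqbeYh3h4eneRdxjLliEpSOaFd1t3h4j8lGQqs1dQP7bJ1peWd3iMWID5WWQRaGKqxnhLeFSlopYhqYFVmq3PvXULK3dPw3qRFI5FXOx5qGWAJ0yIZ+93RBBHqs2MoCpHsqtOqZRFn/3HfPbPdlhvRquKcnqodoRHuaRM19U2cx9wCXrKdWrJd2pxvXyRcY+6SdiKEm21B4d1GtRmVXLojEaJo3UjCdmIeuz3aEd0mIjSikZ0Izl6ycvDhJs3Jeh4phWVmbqWNUZWLHClc8W4d4iXU3i2aeS4GIhW0lWOiHdqupdiTZiXhAqIk7LKZMhVR3S8m7mYPFCJZ+Cy14k93PjPZneIepqim6Okcdh2YKULQ/poh4tXtKSLlkbIZ1o3aYXajO24aJa/SLkIhcNWuoamp1aHd5d0m1eweGx8WauTyIpCYxktpcXWjNI2ibZQd6y3oVcoU9PyWFVaLeGKdk2Yy/OWeqjByInPD0fimL80Y4pIRnqo078qoAy2IriianoC"/>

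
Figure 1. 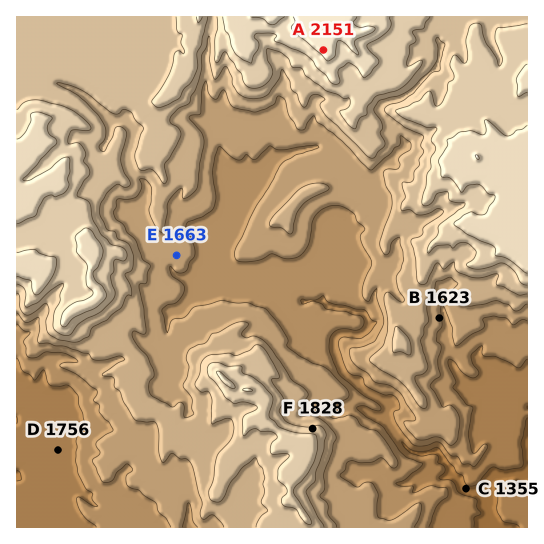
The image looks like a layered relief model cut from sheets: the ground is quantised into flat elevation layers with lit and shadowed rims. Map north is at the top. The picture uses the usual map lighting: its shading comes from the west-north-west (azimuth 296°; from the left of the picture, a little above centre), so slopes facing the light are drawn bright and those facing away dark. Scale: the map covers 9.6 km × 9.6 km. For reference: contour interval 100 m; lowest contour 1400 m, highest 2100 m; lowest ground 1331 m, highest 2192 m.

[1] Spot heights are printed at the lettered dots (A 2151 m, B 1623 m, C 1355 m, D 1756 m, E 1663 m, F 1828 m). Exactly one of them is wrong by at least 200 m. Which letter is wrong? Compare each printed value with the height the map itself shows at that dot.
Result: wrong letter D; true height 1456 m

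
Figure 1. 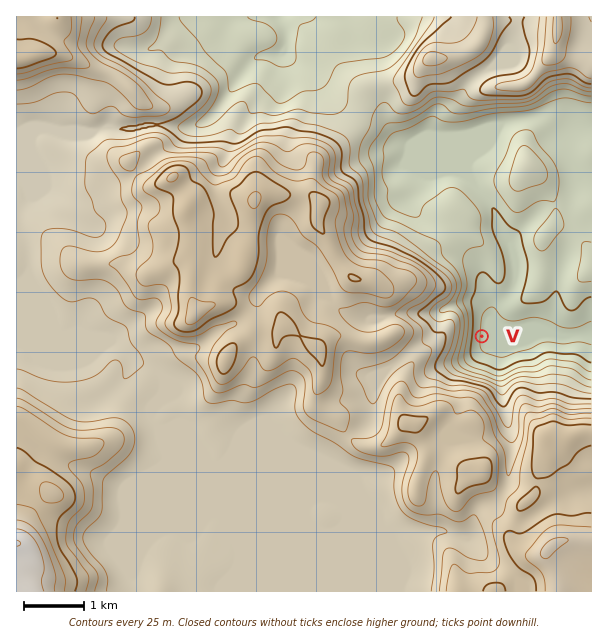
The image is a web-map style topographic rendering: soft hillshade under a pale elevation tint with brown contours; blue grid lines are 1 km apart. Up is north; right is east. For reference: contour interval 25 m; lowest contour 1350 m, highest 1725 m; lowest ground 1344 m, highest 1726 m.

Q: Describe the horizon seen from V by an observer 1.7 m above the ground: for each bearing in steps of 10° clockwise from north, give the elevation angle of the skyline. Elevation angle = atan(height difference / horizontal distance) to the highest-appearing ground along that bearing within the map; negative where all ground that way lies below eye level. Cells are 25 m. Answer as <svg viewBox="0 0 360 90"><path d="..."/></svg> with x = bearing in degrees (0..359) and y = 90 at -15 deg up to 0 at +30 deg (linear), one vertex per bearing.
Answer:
<svg viewBox="0 0 360 90"><path d="M0 55l10 0 10 1 10 1 10 0 10-1 10 1 10 1 10 1 10 1 10-2 10-4 10-3 10-5 10-3 10-1 10 4 10-4 10-5 10-2 10 1 10 1 10 2 10 3 10-4 10-4 10-3 10-1 10-1 10 1 10 3 10 4 10 5 10 4 10 5 10 4"/></svg>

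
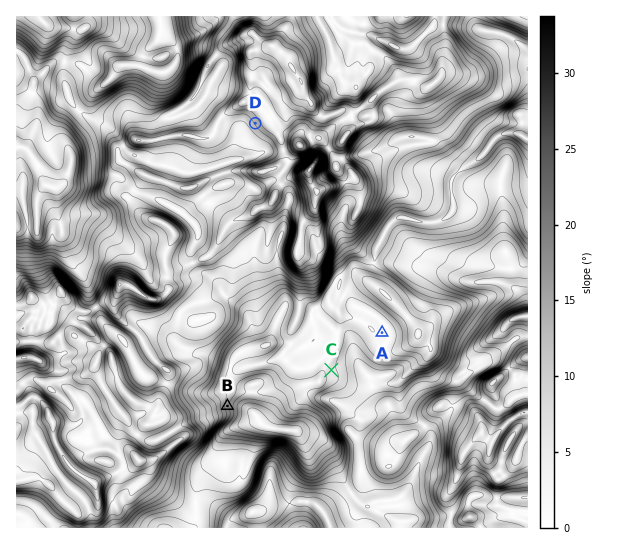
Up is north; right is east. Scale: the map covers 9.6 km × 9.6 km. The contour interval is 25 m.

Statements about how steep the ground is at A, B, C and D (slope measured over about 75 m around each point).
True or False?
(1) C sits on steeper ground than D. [False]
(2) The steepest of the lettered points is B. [True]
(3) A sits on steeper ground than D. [False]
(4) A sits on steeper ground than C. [False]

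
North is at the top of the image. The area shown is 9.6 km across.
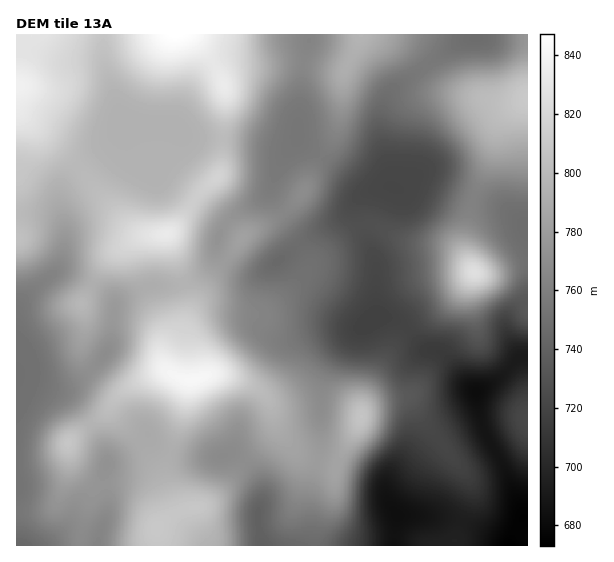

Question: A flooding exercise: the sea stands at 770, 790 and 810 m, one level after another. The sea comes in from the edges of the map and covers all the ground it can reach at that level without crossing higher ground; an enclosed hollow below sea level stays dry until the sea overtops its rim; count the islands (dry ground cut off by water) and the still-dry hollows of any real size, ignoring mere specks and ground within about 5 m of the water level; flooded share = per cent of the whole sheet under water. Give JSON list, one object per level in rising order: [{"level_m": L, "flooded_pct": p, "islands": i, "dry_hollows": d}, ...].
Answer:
[{"level_m": 770, "flooded_pct": 48, "islands": 1, "dry_hollows": 0}, {"level_m": 790, "flooded_pct": 67, "islands": 2, "dry_hollows": 0}, {"level_m": 810, "flooded_pct": 89, "islands": 3, "dry_hollows": 0}]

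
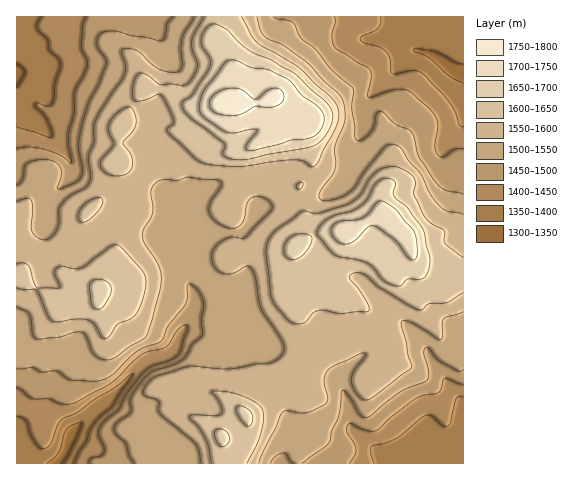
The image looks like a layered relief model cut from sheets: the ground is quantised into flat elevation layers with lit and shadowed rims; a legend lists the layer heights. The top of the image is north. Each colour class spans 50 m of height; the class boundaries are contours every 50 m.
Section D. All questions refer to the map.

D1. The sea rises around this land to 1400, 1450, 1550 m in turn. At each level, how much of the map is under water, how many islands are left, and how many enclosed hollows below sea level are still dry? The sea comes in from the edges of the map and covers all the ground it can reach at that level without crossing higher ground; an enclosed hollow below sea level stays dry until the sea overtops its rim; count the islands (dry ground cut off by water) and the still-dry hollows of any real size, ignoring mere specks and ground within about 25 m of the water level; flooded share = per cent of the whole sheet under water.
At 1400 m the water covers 8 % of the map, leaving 0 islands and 0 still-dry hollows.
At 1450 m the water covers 16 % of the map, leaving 0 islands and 0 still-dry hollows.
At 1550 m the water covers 49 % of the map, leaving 0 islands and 0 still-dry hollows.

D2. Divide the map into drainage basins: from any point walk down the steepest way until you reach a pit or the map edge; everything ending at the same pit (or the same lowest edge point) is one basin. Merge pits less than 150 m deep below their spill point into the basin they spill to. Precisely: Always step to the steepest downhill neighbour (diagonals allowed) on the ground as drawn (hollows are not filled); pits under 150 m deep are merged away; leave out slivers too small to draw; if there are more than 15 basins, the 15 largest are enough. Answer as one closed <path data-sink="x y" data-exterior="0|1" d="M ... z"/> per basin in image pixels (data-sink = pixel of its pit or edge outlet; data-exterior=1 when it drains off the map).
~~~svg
<path data-sink="55 463" data-exterior="1" d="M144 85l-25 46 0 22-3 8 7 13 1 13-1 15-8 20 3 58-6 6-13 5-1 9-4 5-20 7-15 2-16-22-18-10-5-6-4 1 1 187 205 0-1-26 11 4 9 0 4-3 3-7 0-12-4-9 10-20 16-6 26-2 0-7 13-36 0-11-18-27-5-12 0-7 3-24 14-18 2-11-7-42 8-10 6-16-6-25 3-10-33-29-21 6-31-2-17 5-14 0-24-16z"/><path data-sink="463 73" data-exterior="1" d="M463 16l-247 1-3 24 12 14 12 28-3 14-4 5 25 2 21-6 33 29-3 10 6 25-6 16-8 10 7 39-3 15 19-9 27-1 13 14 20 16 7 11 16-13 6-7 1-4 7 20 14 13 10 2 22-3z"/><path data-sink="396 463" data-exterior="1" d="M348 232l-21 0-15 4-10 7-13 16-3 31 6 15 17 24-3 20-10 27-1 8-17 0-18 3-8 8-8 16 4 9 0 12-3 7-4 3-17-2 9 9 1 14 229 1 1-181-15-1-8 2-9-2-14-13-7-20-1 4-6 7-16 13-7-11-20-16z"/><path data-sink="17 73" data-exterior="1" d="M215 16l-199 1 0 259 4 0 5 6 18 10 16 22 15-2 20-7 4-5 1-9 13-5 6-6-3-58 8-20 1-15-1-13-7-13 3-8 0-22 24-46 26 6 24 16 14 0 22-5 5-5 3-7-3-14-9-21-12-14z"/>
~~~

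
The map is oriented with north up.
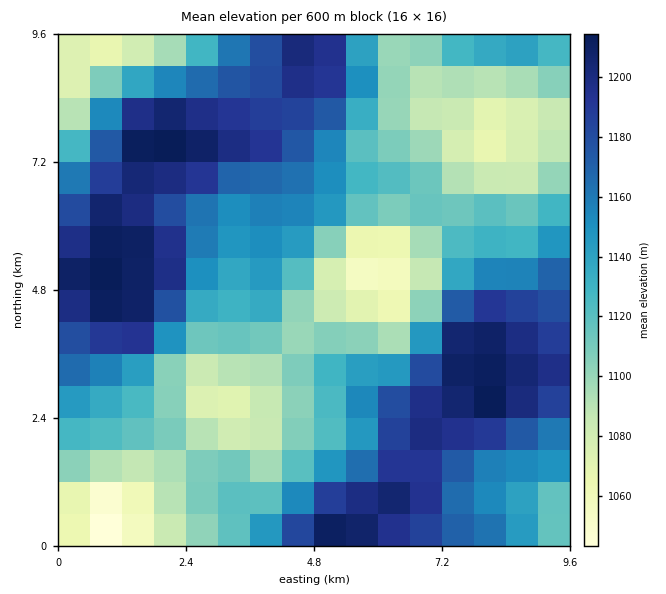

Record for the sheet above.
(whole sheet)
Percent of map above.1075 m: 92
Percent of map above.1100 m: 77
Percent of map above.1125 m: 59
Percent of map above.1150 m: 44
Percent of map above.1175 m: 29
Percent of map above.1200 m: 13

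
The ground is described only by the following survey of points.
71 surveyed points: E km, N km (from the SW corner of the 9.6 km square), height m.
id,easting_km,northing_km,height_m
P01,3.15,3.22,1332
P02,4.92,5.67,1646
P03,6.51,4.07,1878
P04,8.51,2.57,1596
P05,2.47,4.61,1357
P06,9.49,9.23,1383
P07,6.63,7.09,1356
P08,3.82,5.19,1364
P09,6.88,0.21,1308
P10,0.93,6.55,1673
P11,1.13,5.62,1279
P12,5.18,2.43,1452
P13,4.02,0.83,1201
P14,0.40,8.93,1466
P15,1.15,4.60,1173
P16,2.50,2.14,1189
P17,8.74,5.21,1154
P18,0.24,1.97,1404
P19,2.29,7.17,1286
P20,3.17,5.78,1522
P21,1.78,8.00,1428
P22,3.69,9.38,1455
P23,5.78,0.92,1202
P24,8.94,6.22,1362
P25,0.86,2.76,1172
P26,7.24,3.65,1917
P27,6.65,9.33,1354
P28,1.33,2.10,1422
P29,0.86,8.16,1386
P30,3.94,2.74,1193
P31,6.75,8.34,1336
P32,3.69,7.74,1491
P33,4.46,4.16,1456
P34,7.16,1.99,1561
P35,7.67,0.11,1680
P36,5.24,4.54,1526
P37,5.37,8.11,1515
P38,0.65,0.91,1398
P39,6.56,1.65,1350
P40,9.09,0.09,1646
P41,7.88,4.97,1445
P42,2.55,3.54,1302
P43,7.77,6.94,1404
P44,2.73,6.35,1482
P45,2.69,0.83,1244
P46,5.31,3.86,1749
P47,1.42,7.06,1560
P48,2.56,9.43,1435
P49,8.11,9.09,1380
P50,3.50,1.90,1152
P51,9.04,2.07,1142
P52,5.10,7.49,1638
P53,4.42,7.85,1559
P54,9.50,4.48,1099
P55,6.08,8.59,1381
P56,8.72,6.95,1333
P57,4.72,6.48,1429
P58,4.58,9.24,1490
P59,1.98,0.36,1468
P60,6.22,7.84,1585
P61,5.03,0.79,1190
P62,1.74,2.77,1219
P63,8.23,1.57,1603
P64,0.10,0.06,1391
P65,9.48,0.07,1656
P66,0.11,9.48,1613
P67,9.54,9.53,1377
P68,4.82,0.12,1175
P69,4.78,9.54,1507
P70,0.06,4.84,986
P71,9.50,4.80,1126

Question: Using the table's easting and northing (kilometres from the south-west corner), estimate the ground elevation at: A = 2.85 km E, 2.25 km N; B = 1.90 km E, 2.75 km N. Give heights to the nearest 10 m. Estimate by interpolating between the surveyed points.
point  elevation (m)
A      1170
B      1210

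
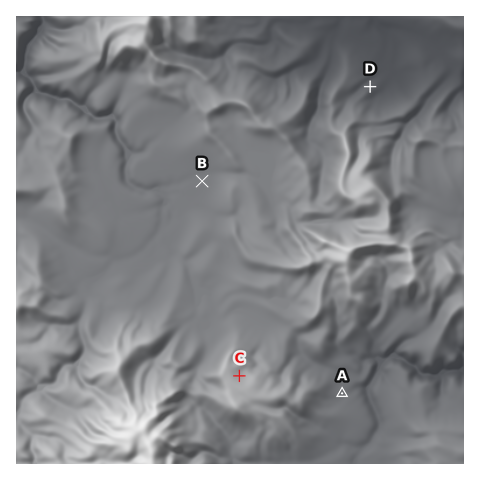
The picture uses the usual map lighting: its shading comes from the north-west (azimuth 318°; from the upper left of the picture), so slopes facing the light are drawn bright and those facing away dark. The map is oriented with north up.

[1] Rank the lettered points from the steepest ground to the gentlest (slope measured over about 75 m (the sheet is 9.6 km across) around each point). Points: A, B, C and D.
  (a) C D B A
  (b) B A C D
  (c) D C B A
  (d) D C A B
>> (d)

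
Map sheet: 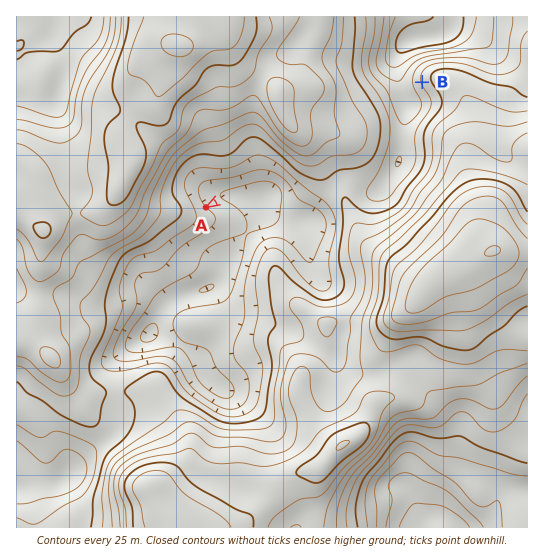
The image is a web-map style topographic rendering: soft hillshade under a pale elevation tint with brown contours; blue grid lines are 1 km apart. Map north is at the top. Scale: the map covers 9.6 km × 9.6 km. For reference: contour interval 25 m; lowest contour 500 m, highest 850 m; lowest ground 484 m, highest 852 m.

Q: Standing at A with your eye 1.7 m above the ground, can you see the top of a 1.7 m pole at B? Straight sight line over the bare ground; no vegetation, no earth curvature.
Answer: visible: false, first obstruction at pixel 275 168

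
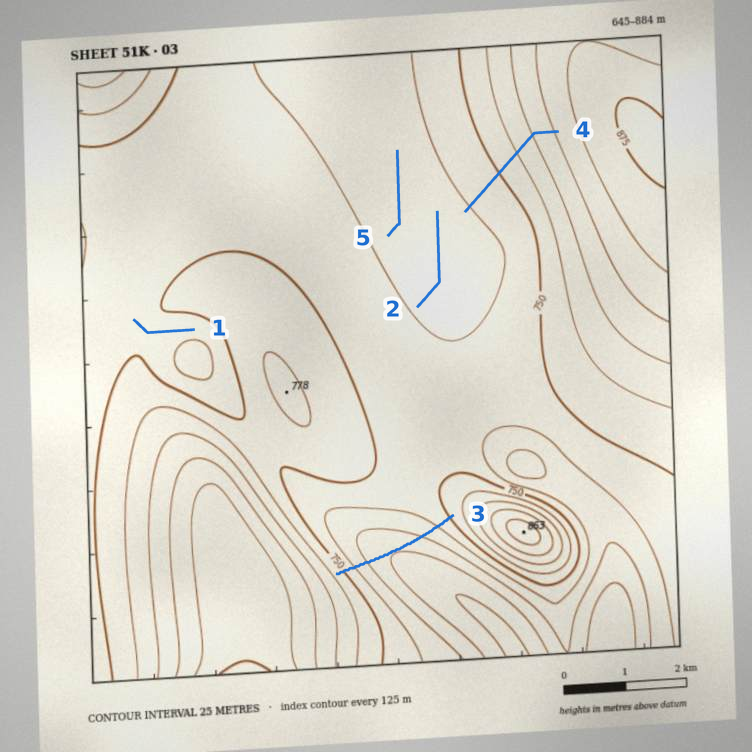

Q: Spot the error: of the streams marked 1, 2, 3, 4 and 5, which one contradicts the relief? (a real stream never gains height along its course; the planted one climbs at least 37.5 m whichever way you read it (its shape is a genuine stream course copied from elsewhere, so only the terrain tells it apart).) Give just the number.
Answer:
3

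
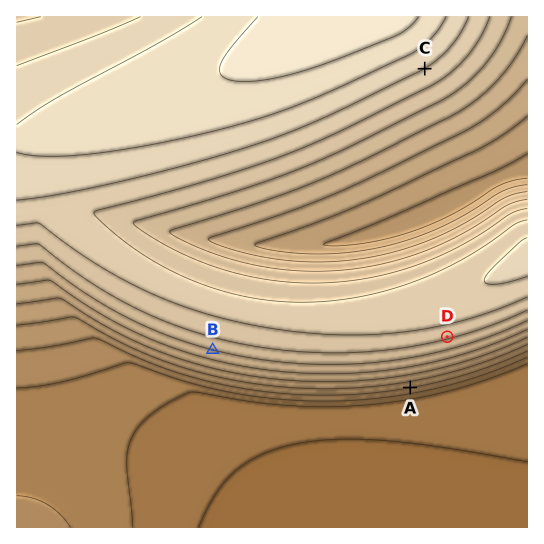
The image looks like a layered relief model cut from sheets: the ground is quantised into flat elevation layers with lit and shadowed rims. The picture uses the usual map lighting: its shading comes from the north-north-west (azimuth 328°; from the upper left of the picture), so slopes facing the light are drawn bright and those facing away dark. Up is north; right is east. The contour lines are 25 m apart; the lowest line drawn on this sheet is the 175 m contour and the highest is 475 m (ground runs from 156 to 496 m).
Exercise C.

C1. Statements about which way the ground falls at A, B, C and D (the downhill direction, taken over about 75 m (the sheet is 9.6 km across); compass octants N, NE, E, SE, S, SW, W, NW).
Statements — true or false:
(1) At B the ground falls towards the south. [true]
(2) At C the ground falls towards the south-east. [true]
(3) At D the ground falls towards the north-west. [false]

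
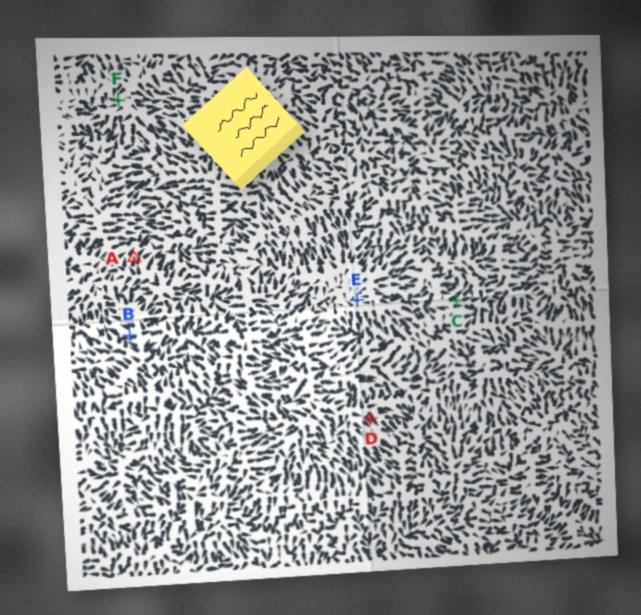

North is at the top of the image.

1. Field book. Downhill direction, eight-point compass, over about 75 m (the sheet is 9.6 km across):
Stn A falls NE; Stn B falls W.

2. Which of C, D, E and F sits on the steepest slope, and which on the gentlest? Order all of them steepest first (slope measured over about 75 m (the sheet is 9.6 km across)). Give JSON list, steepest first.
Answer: ["D", "C", "F", "E"]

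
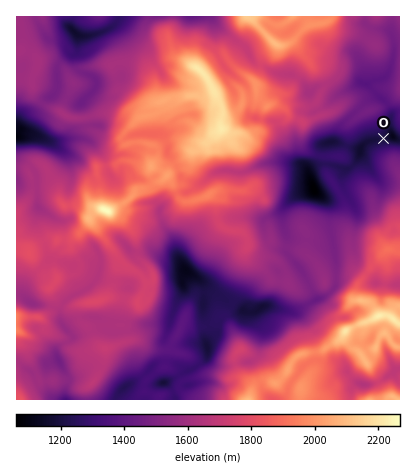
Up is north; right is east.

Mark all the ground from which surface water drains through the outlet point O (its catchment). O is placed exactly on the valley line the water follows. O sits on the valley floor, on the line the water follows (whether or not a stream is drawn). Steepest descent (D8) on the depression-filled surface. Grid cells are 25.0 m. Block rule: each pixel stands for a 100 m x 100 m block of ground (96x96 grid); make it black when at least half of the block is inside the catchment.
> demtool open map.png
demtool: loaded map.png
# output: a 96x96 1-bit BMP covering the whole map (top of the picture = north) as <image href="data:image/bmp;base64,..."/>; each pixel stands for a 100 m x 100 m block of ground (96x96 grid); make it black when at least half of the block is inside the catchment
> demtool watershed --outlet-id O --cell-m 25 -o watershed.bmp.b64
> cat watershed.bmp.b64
<image width="96" height="96" href="data:image/bmp;base64,Qk2+BAAAAAAAAD4AAAAoAAAAYAAAAGAAAAABAAEAAAAAAIAEAAATCwAAEwsAAAIAAAAAAAAA////AAAAAAAAAAAAAAAAAAAAAAAAAAAAAAAAAAAAAAAAAAAAAAAAAAAAAAAAAAAAAAAAAAAAAAAAAAAAAAAAAAAAAAAAAAAAAAAAAAAAAAAAAAAAAAAAAAAAAAAAAAAAAAAAAAAAAAAAAAAAAAAAAAAAAAAAAAAAAAAAAAAAAAAAAAAAAAAAAAAAAAAAAAAAAAAAAAAAAAAAAAAAAAAAAAAAAAAAAAAAAAAAAAAAAAAAAAAAAAAAAAAAAAAAAAAAAAAAAAAAAAAAAAAAAAAAAAAAAAAAAAAAAAAAAAAAAAAAAAAAAAAAAAAAAAAAAAAAAAAAAAAAAAAAAAAAAAAAAAAAAAAAAAAAAAAAAAAAAAAAAAAAAAAAAAAAAAAAAAAAAAAAAAAAAAAAAAAAAAAAAAAAAAAAAAAAAAAAAAAAAAAAAAAAAAAAAAAAAAAAAAAAAAAAAAAAAAAAAAAAAAAAAAAAAAAAAAAAAAAAAAAABAAAAAAAAAAAAAAH/gAAAAAAAAAAAAAH/wAAAAAAAAAAAAAP/wAAAAAAAAAAAAAf/4AAAAAAAAAAAAAf/8AAAAAAAAAAAAA//+AAAAAAAAAAAAD///AAAAAAAAAAAAP///sAAAAAAAAAAH////8AAAAAAAAAP/////8AAAAAAAAAP/////8AAAAAAAAAf/////8AAAAAAAAH//////8AAAAAAAAf//////8AAAAAAAAf//////8AAAAAAAA///////8AAAAAAAA///////8AAAAAAAA///////8AAAAAAAA///////8AAAAAAAA///////8AAAAAAHw///////8AAAAAAP////////8AAAAAAP////////8AAAAAAf////////8AAAAAAf////////8AAAAAA/////////8AAAAAA/////////8AAAAAA/////////8AAAAAAf////////4AAAAAAP////////wAAAAAAD////////wAAAAAAB////////gAAAAAAAf///////AAAAAAAAH///////AAAAAAAAD///////AAAAAAAAB///////AAAAAAAAA//////+AAAAAAAAAf/////+AAAAAAAAAf/////+AAAAAAAAAf/////8AAAAAAAAAf//gf/4AAAAAAAAAP//AH/4AAAAAAAAAB/+AA/AAAAAAAAAAA/8AAeAAAAAAAAAAAfAAAEAAAAAAAAAAAEAAAAAAAAAAAAAAAAAAAAAAAAAAAAAAAAAAAAAAAAAAAAAAAAAAAAAAAAAAAAAAAAAAAAAAAAAAAAAAAAAAAAAAAAAAAAAAAAAAAAAAAAAAAAAAAAAAAAAAAAAAAAAAAAAAAAAAAAAAAAAAAAAAAAAAAAAAAAAAAAAAAAAAAAAAAAAAAAAAAAAAAAAAAAAAAAAAAAAAAAAAAAAAAAAAAAAAAAAAAAAAAAAAAAAAAAAAAAAAAAAAAAAAAAAAAAAAAAAAAAAAAAAAAAAAAAAAAAAAAAAAAAAAAAAAAAAAAAAAAAAAAAAAAAAAAAAAAAAAAAAAAAAA="/>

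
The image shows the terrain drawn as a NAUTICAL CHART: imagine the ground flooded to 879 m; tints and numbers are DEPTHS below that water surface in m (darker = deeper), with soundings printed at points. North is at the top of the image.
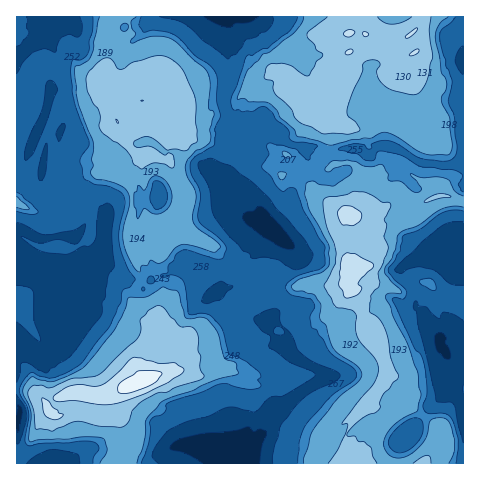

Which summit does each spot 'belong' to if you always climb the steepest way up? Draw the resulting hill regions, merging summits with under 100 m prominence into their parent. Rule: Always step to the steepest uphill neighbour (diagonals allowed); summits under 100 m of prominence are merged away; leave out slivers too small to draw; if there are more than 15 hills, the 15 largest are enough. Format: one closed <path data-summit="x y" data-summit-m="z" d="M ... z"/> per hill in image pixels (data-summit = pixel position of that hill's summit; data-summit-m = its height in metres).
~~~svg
<path data-summit="136 384" data-summit-m="877" d="M52 16l-36 1 0 446 227 1-2-8-6-3 24-17 5-5 6-13 18-17 20-14 15-7 3-4-1-4-25-11-16-12 4-7-1-12 4-7 0-4-3-5-4-3-11 4 2-10-5-11 2-11 17-16 3-7 0-10-22-22-6 6-9 19-9 10-1 4-14 13-4 8-11 4-10-12-2-13-10-7-6 1-9 7-5 0-7 7-16 5-7 8-7-7-10-1-19-16-7-1 3-11 1-31-6-4-7 0-5 5-9-8-14-39-5-5-16-2 3-24 14-10 3-7-1-14 6-11 0-4-4-4-13-4 2-5 11-8-2-16-10-14 0-8-2-4 2-7z"/><path data-summit="351 265" data-summit-m="815" d="M265 123l-9 0-7 12-17 5 3 14-4 3-7 16 0 15 3 8 10 12 15 12 14 2 25 26 1 12-3 7-17 16-2 11 5 11-2 10 11-4 4 3 3 5 0 4-4 7 1 12-4 7 16 12 25 11 1 4-3 4-15 7-20 14-18 17-6 13-5 5-24 17 6 3 3 8 219 0 1-62-6-6-12-20 0-22-6-10 0-4 9-2 5-8-3-14 4-8 0-9-4-8 4-15-32-23 23-22 8-4 10 0 0-67-9 4-15 2-8-3-11 0-23-14-15-3-6 1-7 8-5 0-7-7-33 3-7 0-6-3-8 1-5-3-13-4-9-6-3-8z"/><path data-summit="117 120" data-summit-m="780" d="M217 16l-165 1-2 18 2 4 0 8 10 14 2 16-11 8-2 5 13 4 4 4 0 4-5 7 0 18-3 7-14 10-3 24 16 2 5 5 14 39 9 8 5-5 7 0 6 4-1 31-4 11 8 1 19 16 10 1 7 7 7-8 16-5 7-7 5 0 13-8 7 2 5 5 2 13 9 12 12-4 4-8 14-13 1-4 9-10 6-14 9-11-4-6-14-2-15-12-10-12-6-14-8-11 10 5 8-19 4-3-3-14-5-7 4-6-5-9-2-13 4-28-1-30-1-5-14-10z"/><path data-summit="349 33" data-summit-m="795" d="M463 16l-245 0-6 16 14 10 1 5 1 30-4 28 3 17 4 6 20-6 14 1 9 5 3 8 9 6 13 4 5 3 8-1 6 3 7 0 33-3 7 7 5 0 7-8 6-1 15 3 23 14 11 0 8 3 19-3 5-4z"/>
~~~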